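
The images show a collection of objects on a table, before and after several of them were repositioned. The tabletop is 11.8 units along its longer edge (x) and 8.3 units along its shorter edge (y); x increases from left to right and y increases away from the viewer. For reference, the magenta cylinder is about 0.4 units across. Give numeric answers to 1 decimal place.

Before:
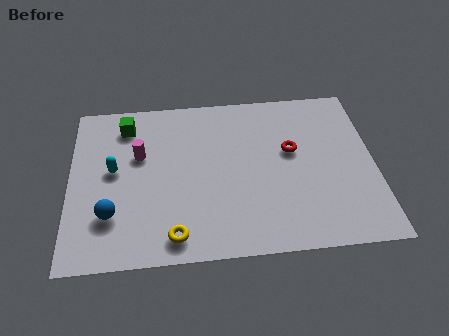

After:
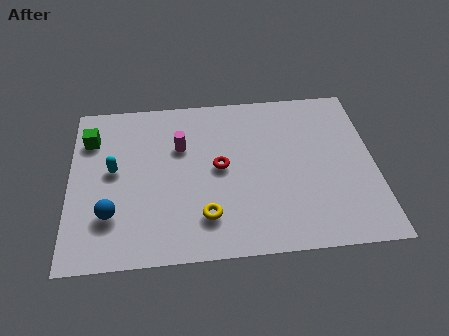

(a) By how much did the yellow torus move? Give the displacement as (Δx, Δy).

(1.2, 0.8)

The yellow torus was at about (4.0, 1.1) and moved to about (5.2, 1.9).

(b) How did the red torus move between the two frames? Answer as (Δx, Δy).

(-2.8, -0.6)

From the two frames, the red torus sits at roughly (8.6, 4.9) before and (5.8, 4.3) after.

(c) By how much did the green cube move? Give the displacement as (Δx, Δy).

(-1.4, -0.6)

The green cube was at about (2.2, 6.8) and moved to about (0.8, 6.2).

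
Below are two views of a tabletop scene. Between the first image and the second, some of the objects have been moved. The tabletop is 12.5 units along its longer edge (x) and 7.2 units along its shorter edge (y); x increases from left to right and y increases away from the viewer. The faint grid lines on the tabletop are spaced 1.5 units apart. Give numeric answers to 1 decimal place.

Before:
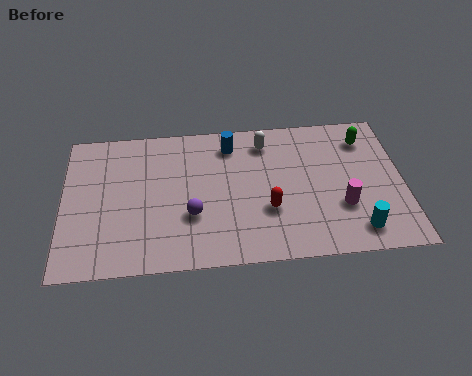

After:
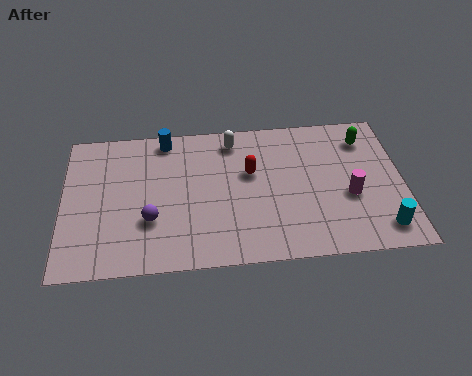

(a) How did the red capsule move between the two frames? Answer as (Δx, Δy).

(-0.6, 1.9)

From the two frames, the red capsule sits at roughly (7.5, 2.5) before and (6.9, 4.4) after.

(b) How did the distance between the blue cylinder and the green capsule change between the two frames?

+2.4

They were about 5.0 units apart before and 7.4 after — 2.4 units further apart.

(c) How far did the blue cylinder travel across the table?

2.5

The blue cylinder moved from about (6.2, 5.9) to (3.8, 6.4), a distance of √(2.4² + 0.5²) ≈ 2.5.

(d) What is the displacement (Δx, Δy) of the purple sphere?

(-1.5, -0.1)

From the two frames, the purple sphere sits at roughly (4.7, 2.5) before and (3.2, 2.4) after.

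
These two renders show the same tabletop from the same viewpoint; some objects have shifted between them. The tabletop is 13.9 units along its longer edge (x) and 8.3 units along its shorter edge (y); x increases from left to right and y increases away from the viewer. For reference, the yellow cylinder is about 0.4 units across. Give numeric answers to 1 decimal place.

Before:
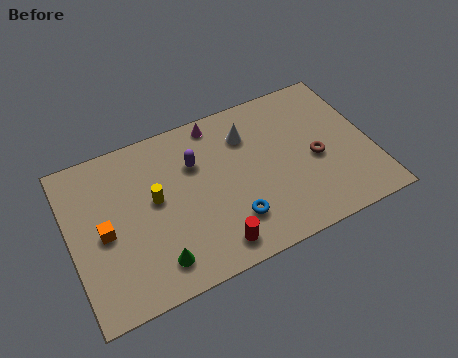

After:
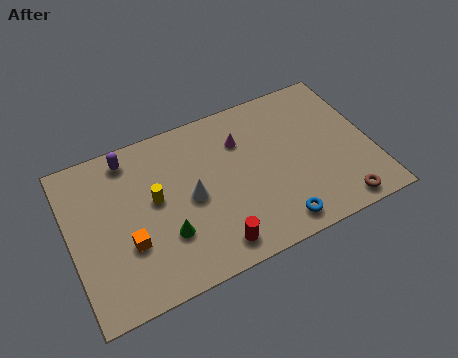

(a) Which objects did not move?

the red cylinder and the yellow cylinder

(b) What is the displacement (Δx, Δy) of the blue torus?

(1.9, -1.0)

The blue torus was at about (7.2, 2.1) and moved to about (9.1, 1.1).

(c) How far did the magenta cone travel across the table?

1.7

The magenta cone moved from about (7.1, 7.4) to (8.1, 6.0), a distance of √(1.0² + 1.4²) ≈ 1.7.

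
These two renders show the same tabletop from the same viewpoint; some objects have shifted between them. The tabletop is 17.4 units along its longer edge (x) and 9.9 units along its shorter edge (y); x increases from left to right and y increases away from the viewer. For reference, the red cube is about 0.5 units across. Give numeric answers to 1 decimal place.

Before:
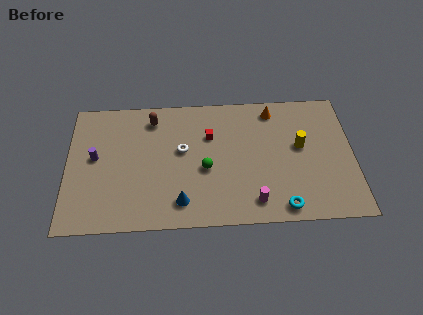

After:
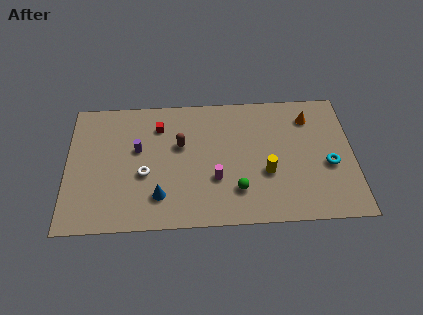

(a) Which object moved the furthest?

the cyan torus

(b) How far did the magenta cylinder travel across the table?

2.9

From (11.3, 1.6) to (9.0, 3.4), the magenta cylinder covered √(2.3² + 1.8²) ≈ 2.9 units.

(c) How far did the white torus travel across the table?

2.9

The white torus was near (7.0, 5.7) before and (4.7, 4.0) after, so it travelled √(2.3² + 1.7²) ≈ 2.9 units.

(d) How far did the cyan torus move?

4.2

From (13.0, 1.1) to (15.9, 4.1), the cyan torus covered √(2.9² + 3.0²) ≈ 4.2 units.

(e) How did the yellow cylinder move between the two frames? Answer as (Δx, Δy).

(-2.1, -1.9)

The yellow cylinder was at about (14.2, 5.6) and moved to about (12.1, 3.7).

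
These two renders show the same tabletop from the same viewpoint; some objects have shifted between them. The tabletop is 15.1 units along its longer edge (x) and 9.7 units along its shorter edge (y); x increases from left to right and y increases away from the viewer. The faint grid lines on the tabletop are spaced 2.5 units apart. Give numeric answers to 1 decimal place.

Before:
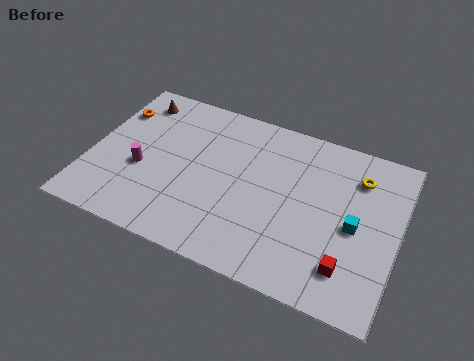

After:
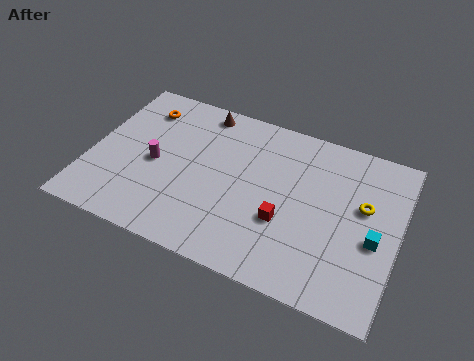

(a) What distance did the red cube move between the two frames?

3.5

The red cube was near (12.9, 2.1) before and (9.7, 3.5) after, so it travelled √(3.2² + 1.4²) ≈ 3.5 units.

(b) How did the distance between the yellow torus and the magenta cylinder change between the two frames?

-0.7

The distance was about 10.9 in the first image and 10.2 in the second, so they moved 0.7 units closer together.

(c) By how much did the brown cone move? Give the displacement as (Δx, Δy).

(3.3, 0.5)

The brown cone was at about (1.7, 8.1) and moved to about (5.0, 8.6).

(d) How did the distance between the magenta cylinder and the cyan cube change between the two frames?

+0.4

The distance was about 10.4 in the first image and 10.8 in the second, so they moved 0.4 units further apart.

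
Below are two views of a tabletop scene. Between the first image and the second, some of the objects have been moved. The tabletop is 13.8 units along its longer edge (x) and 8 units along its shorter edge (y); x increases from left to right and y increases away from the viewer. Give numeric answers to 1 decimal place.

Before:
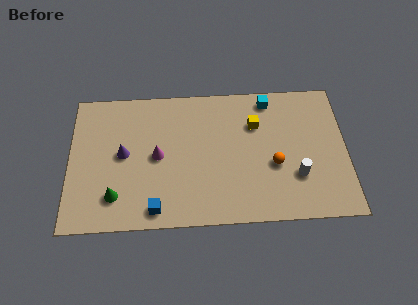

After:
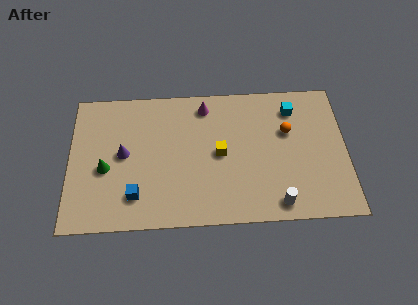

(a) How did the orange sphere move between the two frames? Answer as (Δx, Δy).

(0.7, 1.9)

The orange sphere started near (10.2, 3.2) and ended near (10.9, 5.1).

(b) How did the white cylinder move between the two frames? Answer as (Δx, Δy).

(-1.0, -1.5)

The white cylinder started near (11.3, 2.5) and ended near (10.3, 1.0).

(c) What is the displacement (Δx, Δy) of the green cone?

(-0.5, 1.6)

From the two frames, the green cone sits at roughly (2.3, 1.8) before and (1.8, 3.4) after.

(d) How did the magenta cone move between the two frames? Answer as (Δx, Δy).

(2.4, 2.8)

The magenta cone started near (4.4, 4.0) and ended near (6.8, 6.8).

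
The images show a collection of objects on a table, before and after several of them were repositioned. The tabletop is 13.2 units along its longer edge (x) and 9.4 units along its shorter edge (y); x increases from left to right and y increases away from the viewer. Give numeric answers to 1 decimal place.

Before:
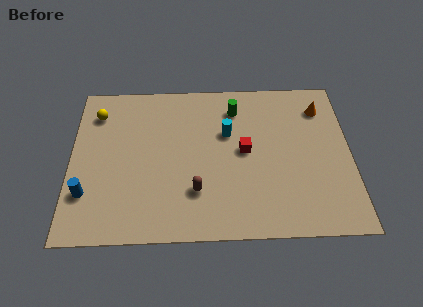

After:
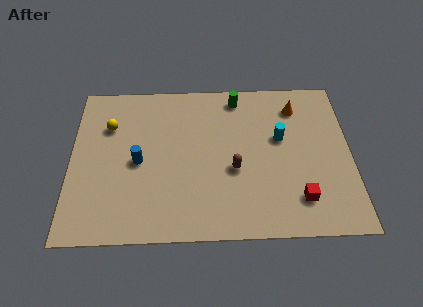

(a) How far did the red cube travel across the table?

3.8

The red cube was near (8.2, 4.9) before and (10.7, 2.0) after, so it travelled √(2.5² + 2.9²) ≈ 3.8 units.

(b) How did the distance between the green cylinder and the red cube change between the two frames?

+4.2

The distance was about 2.6 in the first image and 6.8 in the second, so they moved 4.2 units further apart.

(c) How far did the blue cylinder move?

3.0

The blue cylinder was near (0.8, 2.6) before and (3.2, 4.4) after, so it travelled √(2.4² + 1.8²) ≈ 3.0 units.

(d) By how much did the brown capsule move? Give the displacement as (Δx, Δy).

(1.8, 1.2)

From the two frames, the brown capsule sits at roughly (5.9, 2.6) before and (7.7, 3.8) after.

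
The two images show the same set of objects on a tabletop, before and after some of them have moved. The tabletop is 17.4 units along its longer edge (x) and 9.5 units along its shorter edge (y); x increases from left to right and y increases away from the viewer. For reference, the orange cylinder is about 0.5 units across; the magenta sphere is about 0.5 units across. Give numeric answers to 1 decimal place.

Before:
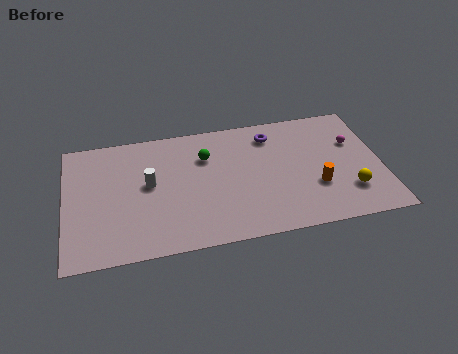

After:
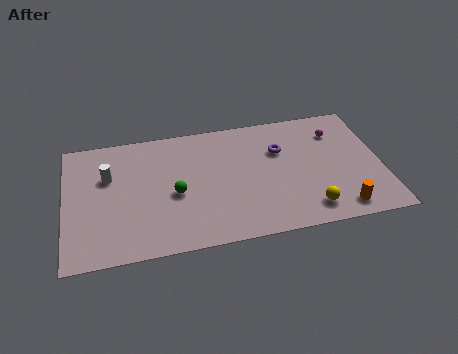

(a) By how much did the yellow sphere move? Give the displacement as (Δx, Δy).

(-2.3, -0.9)

From the two frames, the yellow sphere sits at roughly (15.5, 2.5) before and (13.2, 1.6) after.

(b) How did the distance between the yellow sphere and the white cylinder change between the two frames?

+0.5

The distance was about 11.2 in the first image and 11.7 in the second, so they moved 0.5 units further apart.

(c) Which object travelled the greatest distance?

the green sphere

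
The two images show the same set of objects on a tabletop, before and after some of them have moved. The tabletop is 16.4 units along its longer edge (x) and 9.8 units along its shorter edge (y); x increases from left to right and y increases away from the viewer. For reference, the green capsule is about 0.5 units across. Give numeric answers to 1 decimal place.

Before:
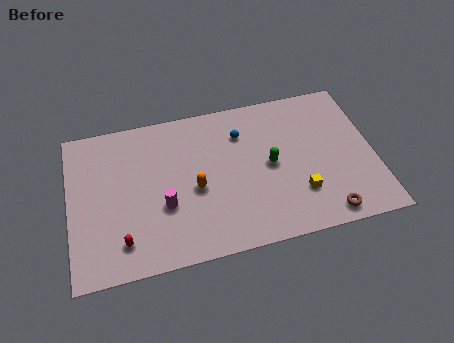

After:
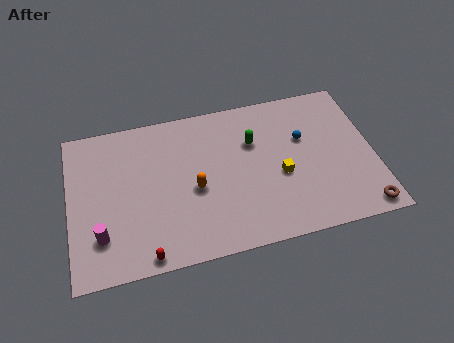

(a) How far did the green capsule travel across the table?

1.9

The green capsule moved from about (10.8, 4.9) to (10.0, 6.6), a distance of √(0.8² + 1.7²) ≈ 1.9.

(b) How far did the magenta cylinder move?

3.6

From (5.0, 3.6) to (1.6, 2.5), the magenta cylinder covered √(3.4² + 1.1²) ≈ 3.6 units.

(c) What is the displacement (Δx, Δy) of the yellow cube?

(-0.9, 1.4)

The yellow cube started near (12.2, 2.7) and ended near (11.3, 4.1).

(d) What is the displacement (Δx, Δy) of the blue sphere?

(3.3, -1.1)

The blue sphere was at about (9.4, 7.3) and moved to about (12.7, 6.2).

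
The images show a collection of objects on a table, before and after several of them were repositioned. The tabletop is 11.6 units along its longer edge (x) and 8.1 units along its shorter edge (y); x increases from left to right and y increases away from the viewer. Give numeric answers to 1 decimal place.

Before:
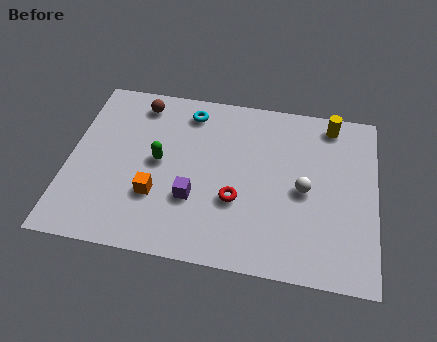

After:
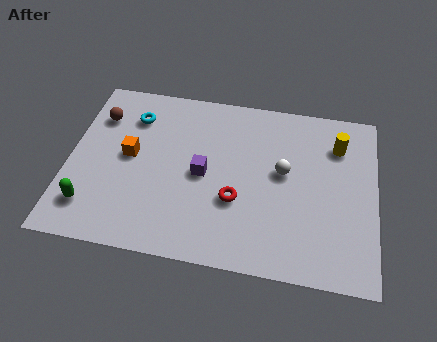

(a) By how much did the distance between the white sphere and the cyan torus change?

+0.6

The distance was about 5.4 in the first image and 6.0 in the second, so they moved 0.6 units further apart.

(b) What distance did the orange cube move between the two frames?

2.0

The orange cube moved from about (3.4, 2.6) to (2.3, 4.3), a distance of √(1.1² + 1.7²) ≈ 2.0.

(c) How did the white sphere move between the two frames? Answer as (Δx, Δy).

(-0.8, 0.7)

The white sphere started near (8.9, 3.8) and ended near (8.1, 4.5).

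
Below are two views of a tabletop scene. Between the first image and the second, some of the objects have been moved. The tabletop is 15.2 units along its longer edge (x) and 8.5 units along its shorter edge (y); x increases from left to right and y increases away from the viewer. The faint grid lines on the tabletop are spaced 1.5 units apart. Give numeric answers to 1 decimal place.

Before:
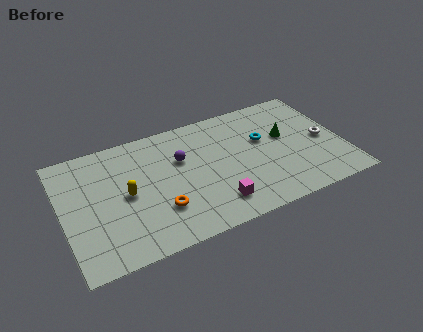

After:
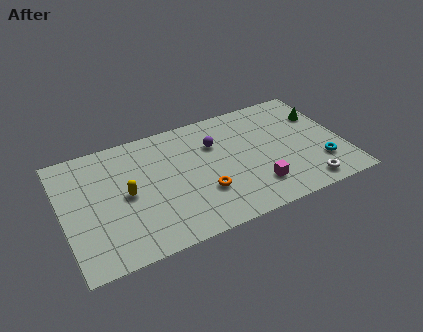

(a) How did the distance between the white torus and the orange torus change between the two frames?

-3.7

Before: roughly 9.3 units apart; after: 5.6. That's 3.7 units closer together.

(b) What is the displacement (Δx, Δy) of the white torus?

(-1.4, -2.9)

From the two frames, the white torus sits at roughly (14.2, 4.0) before and (12.8, 1.1) after.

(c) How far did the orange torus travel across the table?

2.4

The orange torus was near (5.0, 2.5) before and (7.4, 2.7) after, so it travelled √(2.4² + 0.2²) ≈ 2.4 units.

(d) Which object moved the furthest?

the cyan torus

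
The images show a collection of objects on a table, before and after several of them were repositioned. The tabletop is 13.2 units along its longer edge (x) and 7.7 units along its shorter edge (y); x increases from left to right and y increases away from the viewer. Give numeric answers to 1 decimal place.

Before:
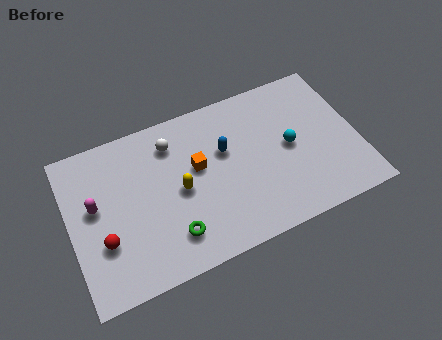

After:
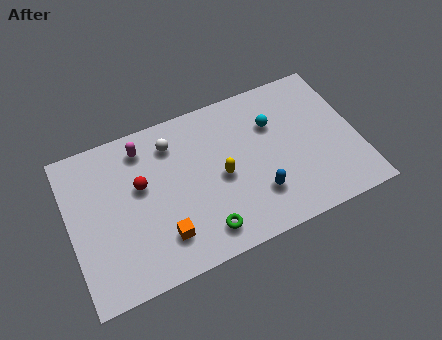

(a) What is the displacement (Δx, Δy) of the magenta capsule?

(2.4, 2.0)

The magenta capsule was at about (1.2, 4.4) and moved to about (3.6, 6.4).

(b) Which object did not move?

the white sphere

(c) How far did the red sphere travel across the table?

2.8

From (1.4, 2.6) to (3.3, 4.6), the red sphere covered √(1.9² + 2.0²) ≈ 2.8 units.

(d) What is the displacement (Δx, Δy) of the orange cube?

(-1.9, -2.7)

From the two frames, the orange cube sits at roughly (5.9, 4.5) before and (4.0, 1.8) after.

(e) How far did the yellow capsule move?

1.9

From (5.0, 3.7) to (6.9, 3.6), the yellow capsule covered √(1.9² + 0.1²) ≈ 1.9 units.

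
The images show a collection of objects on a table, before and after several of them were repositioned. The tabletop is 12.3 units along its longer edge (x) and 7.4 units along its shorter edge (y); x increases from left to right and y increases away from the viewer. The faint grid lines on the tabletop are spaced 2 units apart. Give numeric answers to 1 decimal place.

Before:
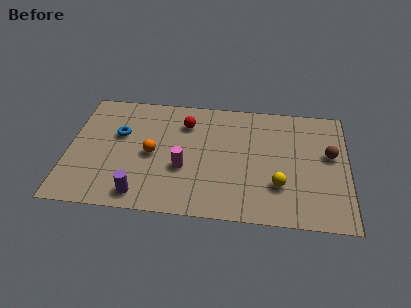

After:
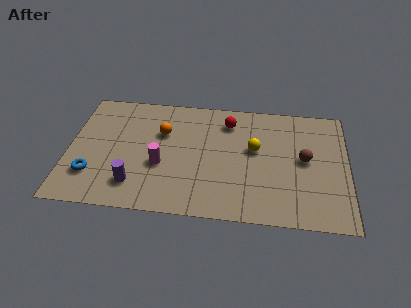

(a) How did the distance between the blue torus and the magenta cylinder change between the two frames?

-0.3

Before: roughly 3.4 units apart; after: 3.1. That's 0.3 units closer together.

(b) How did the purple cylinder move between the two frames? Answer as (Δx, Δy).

(-0.3, 0.6)

The purple cylinder was at about (3.3, 1.0) and moved to about (3.0, 1.6).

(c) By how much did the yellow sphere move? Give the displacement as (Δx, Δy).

(-1.1, 2.1)

The yellow sphere was at about (9.3, 2.2) and moved to about (8.2, 4.3).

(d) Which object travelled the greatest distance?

the blue torus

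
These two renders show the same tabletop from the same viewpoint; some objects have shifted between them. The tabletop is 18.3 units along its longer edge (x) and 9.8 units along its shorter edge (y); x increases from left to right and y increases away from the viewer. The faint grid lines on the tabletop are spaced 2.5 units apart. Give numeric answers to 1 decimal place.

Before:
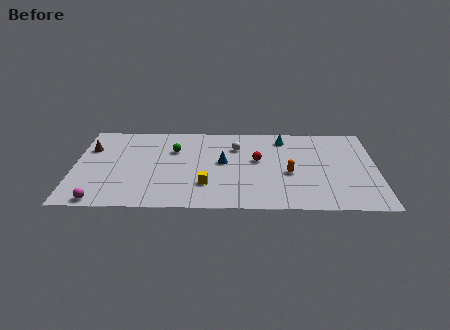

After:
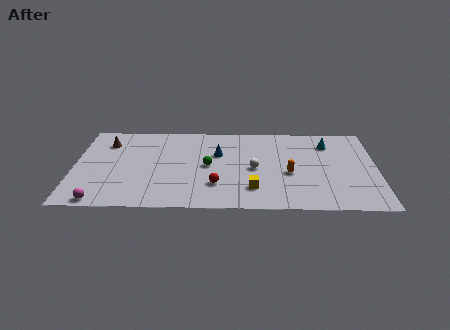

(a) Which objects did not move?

the magenta sphere and the orange capsule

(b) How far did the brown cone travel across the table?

1.2

From (0.9, 6.8) to (1.9, 7.5), the brown cone covered √(1.0² + 0.7²) ≈ 1.2 units.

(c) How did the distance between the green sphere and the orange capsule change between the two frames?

-2.5

They were about 7.5 units apart before and 5.0 after — 2.5 units closer together.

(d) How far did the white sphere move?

2.7

From (9.8, 7.1) to (10.9, 4.6), the white sphere covered √(1.1² + 2.5²) ≈ 2.7 units.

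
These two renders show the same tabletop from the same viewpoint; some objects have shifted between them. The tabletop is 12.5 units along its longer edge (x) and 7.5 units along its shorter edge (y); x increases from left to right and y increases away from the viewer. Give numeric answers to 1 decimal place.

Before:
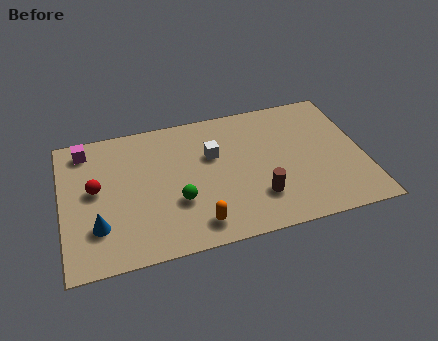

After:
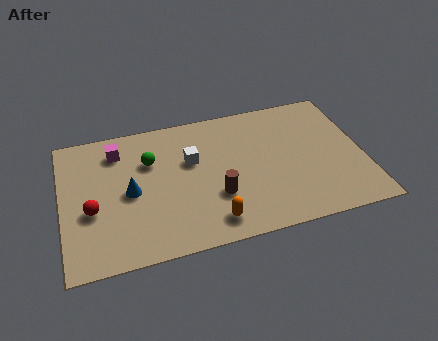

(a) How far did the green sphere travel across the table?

2.7

The green sphere moved from about (4.7, 2.6) to (3.7, 5.1), a distance of √(1.0² + 2.5²) ≈ 2.7.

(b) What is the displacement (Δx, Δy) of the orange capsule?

(0.6, 0.0)

From the two frames, the orange capsule sits at roughly (5.4, 1.2) before and (6.0, 1.2) after.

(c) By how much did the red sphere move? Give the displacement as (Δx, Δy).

(-0.2, -1.1)

From the two frames, the red sphere sits at roughly (1.4, 4.1) before and (1.2, 3.0) after.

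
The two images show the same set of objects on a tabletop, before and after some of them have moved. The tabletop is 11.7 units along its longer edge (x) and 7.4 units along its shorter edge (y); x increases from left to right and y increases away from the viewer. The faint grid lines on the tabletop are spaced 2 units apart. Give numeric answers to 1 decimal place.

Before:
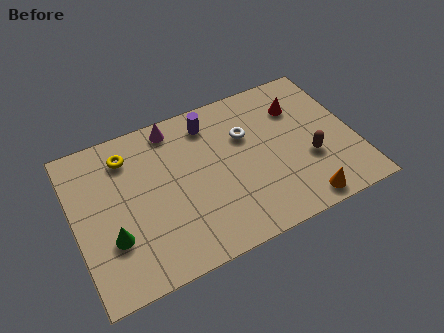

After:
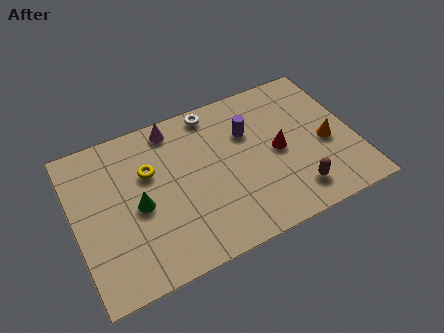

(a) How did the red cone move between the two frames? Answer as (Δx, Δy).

(-1.1, -1.8)

From the two frames, the red cone sits at roughly (9.6, 5.4) before and (8.5, 3.6) after.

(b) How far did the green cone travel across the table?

1.6

The green cone moved from about (1.4, 2.4) to (2.6, 3.4), a distance of √(1.2² + 1.0²) ≈ 1.6.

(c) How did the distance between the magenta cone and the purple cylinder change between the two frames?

+1.8

Before: roughly 1.6 units apart; after: 3.4. That's 1.8 units further apart.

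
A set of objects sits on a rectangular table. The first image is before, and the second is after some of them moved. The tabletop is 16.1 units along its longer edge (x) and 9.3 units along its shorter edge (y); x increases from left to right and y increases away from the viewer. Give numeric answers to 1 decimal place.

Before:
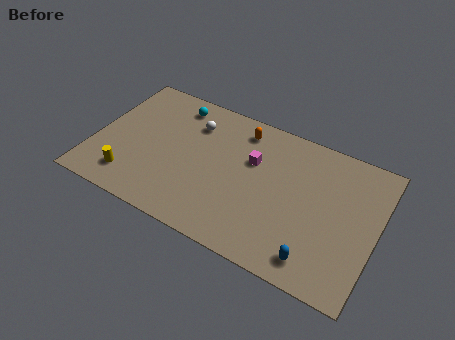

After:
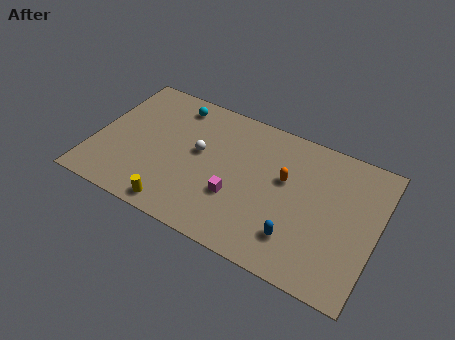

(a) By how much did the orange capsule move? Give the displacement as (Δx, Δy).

(2.8, -2.2)

From the two frames, the orange capsule sits at roughly (8.0, 7.8) before and (10.8, 5.6) after.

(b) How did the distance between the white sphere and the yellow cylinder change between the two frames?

-1.7

Before: roughly 6.0 units apart; after: 4.3. That's 1.7 units closer together.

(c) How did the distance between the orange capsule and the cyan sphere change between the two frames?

+3.2

They were about 3.9 units apart before and 7.1 after — 3.2 units further apart.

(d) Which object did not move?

the cyan sphere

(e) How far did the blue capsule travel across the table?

1.4

From (13.1, 1.4) to (11.9, 2.2), the blue capsule covered √(1.2² + 0.8²) ≈ 1.4 units.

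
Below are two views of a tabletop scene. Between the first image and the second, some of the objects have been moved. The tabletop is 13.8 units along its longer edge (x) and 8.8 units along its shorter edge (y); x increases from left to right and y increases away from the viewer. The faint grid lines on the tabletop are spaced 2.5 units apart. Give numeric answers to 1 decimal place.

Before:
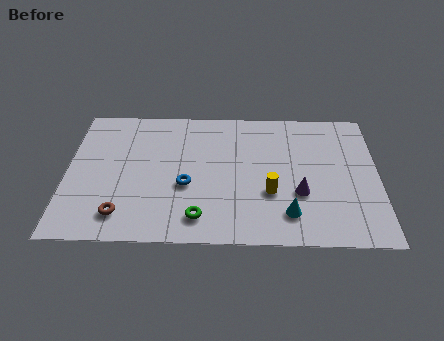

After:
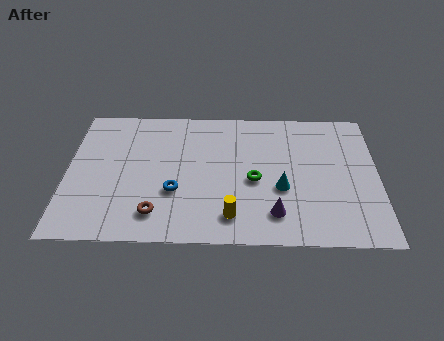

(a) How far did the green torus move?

3.4

From (5.9, 1.5) to (8.3, 3.9), the green torus covered √(2.4² + 2.4²) ≈ 3.4 units.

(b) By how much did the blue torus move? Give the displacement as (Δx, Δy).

(-0.5, -0.4)

The blue torus was at about (5.3, 3.5) and moved to about (4.8, 3.1).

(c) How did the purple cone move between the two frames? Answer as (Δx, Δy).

(-1.1, -1.3)

From the two frames, the purple cone sits at roughly (10.3, 3.1) before and (9.2, 1.8) after.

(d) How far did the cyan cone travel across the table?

1.6

The cyan cone was near (9.8, 1.8) before and (9.5, 3.4) after, so it travelled √(0.3² + 1.6²) ≈ 1.6 units.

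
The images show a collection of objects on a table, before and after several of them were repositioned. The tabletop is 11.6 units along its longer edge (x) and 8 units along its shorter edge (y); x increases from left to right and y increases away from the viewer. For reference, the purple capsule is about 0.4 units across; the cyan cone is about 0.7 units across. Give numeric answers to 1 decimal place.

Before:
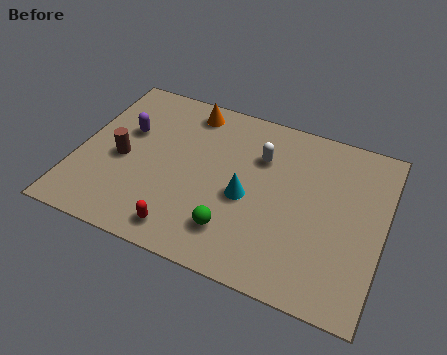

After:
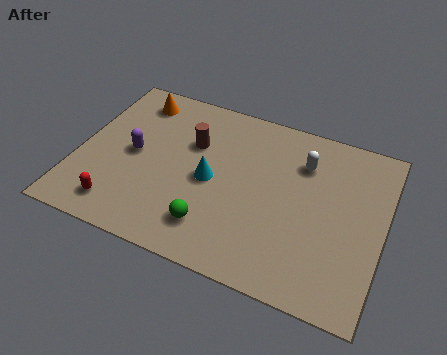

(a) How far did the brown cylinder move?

3.0

The brown cylinder was near (1.7, 3.6) before and (4.2, 5.3) after, so it travelled √(2.5² + 1.7²) ≈ 3.0 units.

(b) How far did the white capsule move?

1.6

The white capsule was near (6.8, 5.6) before and (8.4, 5.9) after, so it travelled √(1.6² + 0.3²) ≈ 1.6 units.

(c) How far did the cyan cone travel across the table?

1.4

The cyan cone moved from about (6.5, 3.5) to (5.1, 3.8), a distance of √(1.4² + 0.3²) ≈ 1.4.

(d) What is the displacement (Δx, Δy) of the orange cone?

(-2.1, -0.2)

From the two frames, the orange cone sits at roughly (3.9, 6.9) before and (1.8, 6.7) after.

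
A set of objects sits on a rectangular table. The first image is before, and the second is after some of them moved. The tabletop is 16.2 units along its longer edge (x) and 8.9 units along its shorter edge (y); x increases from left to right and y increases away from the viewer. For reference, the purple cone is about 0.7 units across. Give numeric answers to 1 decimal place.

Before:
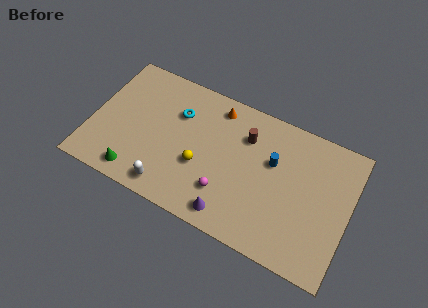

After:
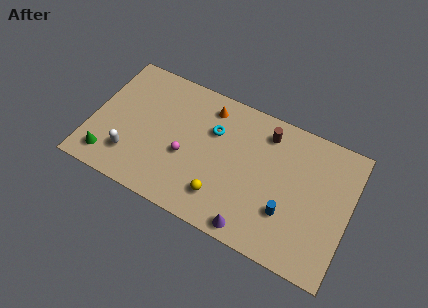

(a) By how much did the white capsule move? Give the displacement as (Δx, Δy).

(-2.6, 1.0)

The white capsule started near (5.3, 1.2) and ended near (2.7, 2.2).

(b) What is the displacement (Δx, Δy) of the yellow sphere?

(1.5, -1.4)

From the two frames, the yellow sphere sits at roughly (7.0, 3.4) before and (8.5, 2.0) after.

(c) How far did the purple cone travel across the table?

1.4

The purple cone was near (9.2, 1.2) before and (10.6, 0.9) after, so it travelled √(1.4² + 0.3²) ≈ 1.4 units.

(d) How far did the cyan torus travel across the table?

2.3

From (5.2, 6.2) to (7.5, 6.0), the cyan torus covered √(2.3² + 0.2²) ≈ 2.3 units.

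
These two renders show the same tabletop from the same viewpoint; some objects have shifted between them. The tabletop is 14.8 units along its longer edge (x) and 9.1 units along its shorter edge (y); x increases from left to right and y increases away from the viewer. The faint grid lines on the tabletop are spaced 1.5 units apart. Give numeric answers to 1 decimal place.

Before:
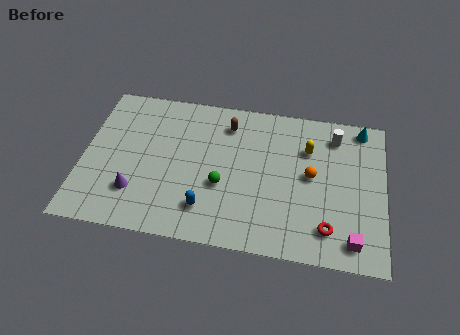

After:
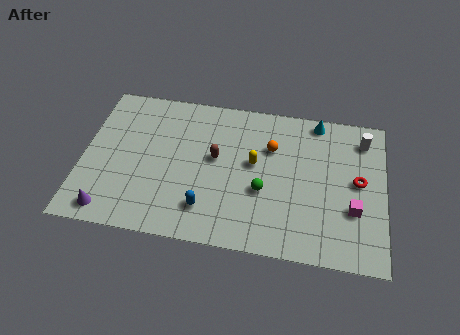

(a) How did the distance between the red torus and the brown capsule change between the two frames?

-0.5

Before: roughly 7.5 units apart; after: 7.0. That's 0.5 units closer together.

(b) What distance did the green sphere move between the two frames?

2.0

The green sphere moved from about (6.9, 3.5) to (8.9, 3.5), a distance of √(2.0² + 0.0²) ≈ 2.0.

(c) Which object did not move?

the blue capsule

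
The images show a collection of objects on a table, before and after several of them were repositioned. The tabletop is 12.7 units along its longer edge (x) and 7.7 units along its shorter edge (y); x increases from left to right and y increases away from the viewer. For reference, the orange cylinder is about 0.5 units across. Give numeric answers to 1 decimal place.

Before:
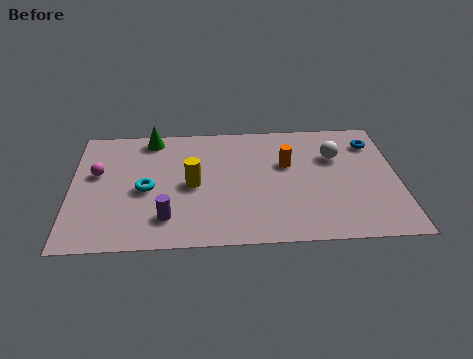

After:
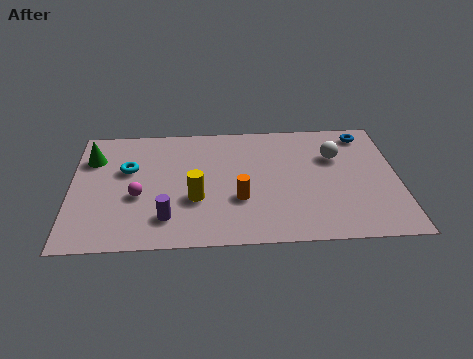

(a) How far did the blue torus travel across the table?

0.7

The blue torus moved from about (11.8, 6.0) to (11.5, 6.6), a distance of √(0.3² + 0.6²) ≈ 0.7.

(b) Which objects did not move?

the purple cylinder and the white sphere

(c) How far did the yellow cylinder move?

0.9

The yellow cylinder moved from about (4.7, 3.7) to (4.8, 2.8), a distance of √(0.1² + 0.9²) ≈ 0.9.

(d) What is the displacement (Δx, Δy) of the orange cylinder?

(-1.9, -2.1)

From the two frames, the orange cylinder sits at roughly (8.4, 4.8) before and (6.5, 2.7) after.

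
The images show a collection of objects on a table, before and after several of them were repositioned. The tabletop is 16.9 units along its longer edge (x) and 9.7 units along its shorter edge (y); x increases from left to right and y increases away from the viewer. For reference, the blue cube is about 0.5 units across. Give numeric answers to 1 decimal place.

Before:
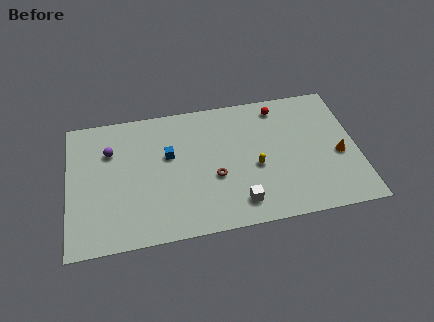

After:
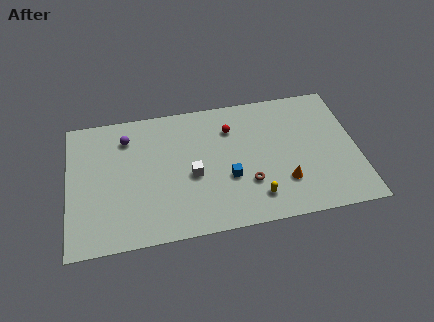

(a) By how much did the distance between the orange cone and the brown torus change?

-5.2

Before: roughly 7.3 units apart; after: 2.1. That's 5.2 units closer together.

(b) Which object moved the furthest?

the blue cube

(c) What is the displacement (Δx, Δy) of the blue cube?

(3.4, -2.3)

From the two frames, the blue cube sits at roughly (5.9, 5.9) before and (9.3, 3.6) after.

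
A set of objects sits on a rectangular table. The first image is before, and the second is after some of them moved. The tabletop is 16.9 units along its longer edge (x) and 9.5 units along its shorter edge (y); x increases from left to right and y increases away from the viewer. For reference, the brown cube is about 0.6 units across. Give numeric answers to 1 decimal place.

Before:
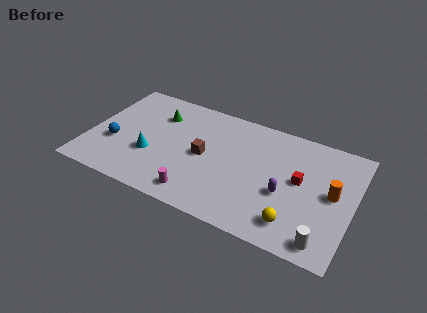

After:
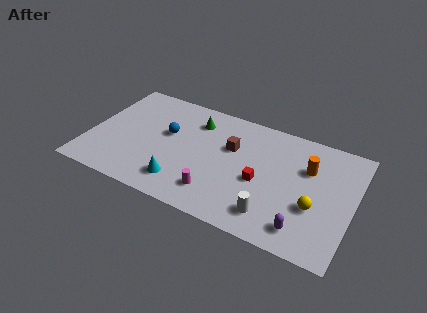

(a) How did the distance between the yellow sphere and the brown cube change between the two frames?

-0.6

The distance was about 6.8 in the first image and 6.2 in the second, so they moved 0.6 units closer together.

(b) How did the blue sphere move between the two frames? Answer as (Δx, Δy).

(3.2, 2.1)

The blue sphere was at about (1.7, 3.5) and moved to about (4.9, 5.6).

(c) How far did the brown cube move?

2.1

The brown cube moved from about (7.4, 4.7) to (9.0, 6.1), a distance of √(1.6² + 1.4²) ≈ 2.1.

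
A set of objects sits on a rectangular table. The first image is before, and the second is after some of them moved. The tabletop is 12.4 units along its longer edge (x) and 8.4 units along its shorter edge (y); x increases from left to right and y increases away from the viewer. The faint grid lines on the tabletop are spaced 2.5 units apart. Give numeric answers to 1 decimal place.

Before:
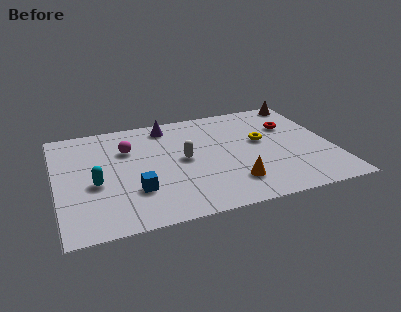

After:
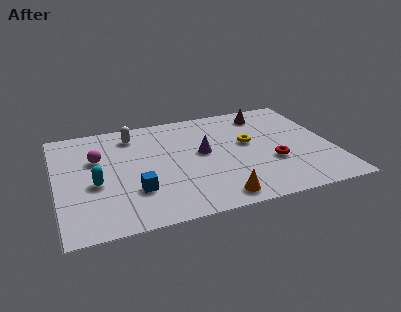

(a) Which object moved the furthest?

the white capsule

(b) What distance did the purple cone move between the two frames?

3.0

The purple cone was near (5.2, 7.2) before and (6.6, 4.6) after, so it travelled √(1.4² + 2.6²) ≈ 3.0 units.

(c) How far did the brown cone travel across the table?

2.0

The brown cone was near (11.6, 7.6) before and (9.7, 7.0) after, so it travelled √(1.9² + 0.6²) ≈ 2.0 units.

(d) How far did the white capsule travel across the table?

3.3

The white capsule moved from about (5.7, 4.3) to (3.6, 6.9), a distance of √(2.1² + 2.6²) ≈ 3.3.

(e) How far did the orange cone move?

1.2

The orange cone moved from about (7.7, 1.9) to (6.9, 1.0), a distance of √(0.8² + 0.9²) ≈ 1.2.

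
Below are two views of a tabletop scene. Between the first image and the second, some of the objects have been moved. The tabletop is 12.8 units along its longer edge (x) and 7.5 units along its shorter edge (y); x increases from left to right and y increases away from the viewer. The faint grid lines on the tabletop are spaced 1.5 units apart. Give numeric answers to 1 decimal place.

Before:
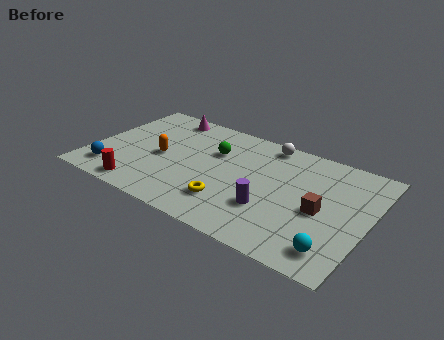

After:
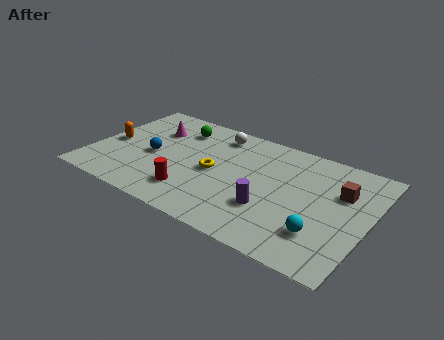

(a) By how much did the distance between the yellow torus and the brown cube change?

+1.6

The distance was about 4.3 in the first image and 5.9 in the second, so they moved 1.6 units further apart.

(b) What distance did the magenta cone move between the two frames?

1.3

The magenta cone was near (2.8, 6.6) before and (2.5, 5.3) after, so it travelled √(0.3² + 1.3²) ≈ 1.3 units.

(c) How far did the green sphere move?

2.1

The green sphere moved from about (5.5, 5.0) to (3.6, 5.9), a distance of √(1.9² + 0.9²) ≈ 2.1.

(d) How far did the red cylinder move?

2.4

The red cylinder was near (2.7, 0.9) before and (5.0, 1.7) after, so it travelled √(2.3² + 0.8²) ≈ 2.4 units.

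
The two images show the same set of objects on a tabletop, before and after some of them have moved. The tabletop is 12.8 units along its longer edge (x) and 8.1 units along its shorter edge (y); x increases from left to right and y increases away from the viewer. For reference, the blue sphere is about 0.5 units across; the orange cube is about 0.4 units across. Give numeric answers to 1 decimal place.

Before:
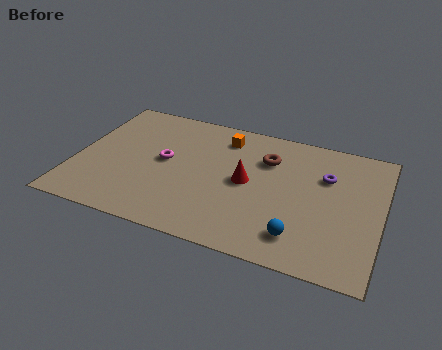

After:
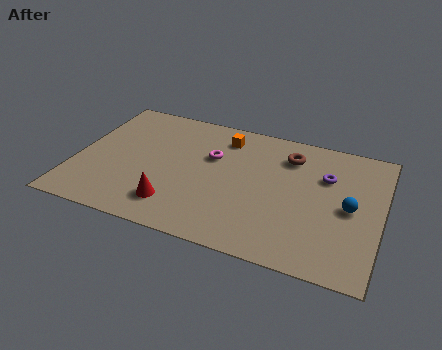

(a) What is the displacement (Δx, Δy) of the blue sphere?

(1.9, 2.3)

From the two frames, the blue sphere sits at roughly (9.6, 1.6) before and (11.5, 3.9) after.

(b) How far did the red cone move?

3.7

The red cone moved from about (7.2, 4.1) to (4.4, 1.7), a distance of √(2.8² + 2.4²) ≈ 3.7.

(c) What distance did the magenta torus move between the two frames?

2.1

The magenta torus moved from about (3.7, 4.3) to (5.6, 5.2), a distance of √(1.9² + 0.9²) ≈ 2.1.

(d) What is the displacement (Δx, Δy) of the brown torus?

(0.9, 0.5)

From the two frames, the brown torus sits at roughly (7.9, 5.8) before and (8.8, 6.3) after.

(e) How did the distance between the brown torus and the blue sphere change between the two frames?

-0.9

The distance was about 4.5 in the first image and 3.6 in the second, so they moved 0.9 units closer together.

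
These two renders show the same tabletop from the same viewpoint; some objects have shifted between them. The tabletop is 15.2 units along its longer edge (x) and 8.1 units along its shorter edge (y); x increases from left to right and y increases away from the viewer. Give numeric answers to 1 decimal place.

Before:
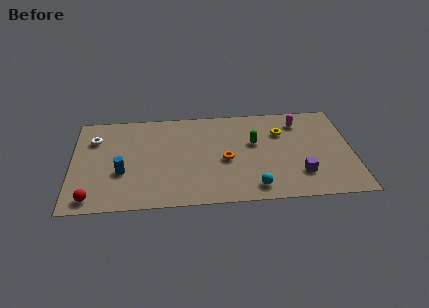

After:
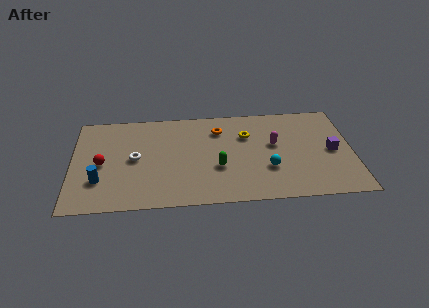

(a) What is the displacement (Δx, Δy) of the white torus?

(2.2, -1.8)

From the two frames, the white torus sits at roughly (1.2, 5.9) before and (3.4, 4.1) after.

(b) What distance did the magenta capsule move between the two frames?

2.3

The magenta capsule moved from about (12.4, 6.5) to (11.0, 4.7), a distance of √(1.4² + 1.8²) ≈ 2.3.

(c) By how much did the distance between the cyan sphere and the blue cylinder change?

+1.8

They were about 7.3 units apart before and 9.1 after — 1.8 units further apart.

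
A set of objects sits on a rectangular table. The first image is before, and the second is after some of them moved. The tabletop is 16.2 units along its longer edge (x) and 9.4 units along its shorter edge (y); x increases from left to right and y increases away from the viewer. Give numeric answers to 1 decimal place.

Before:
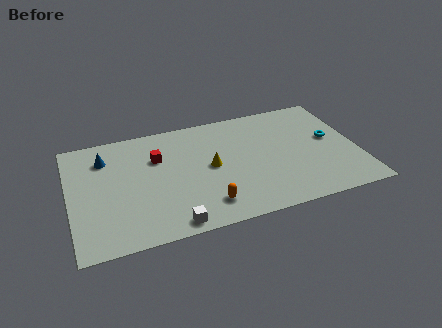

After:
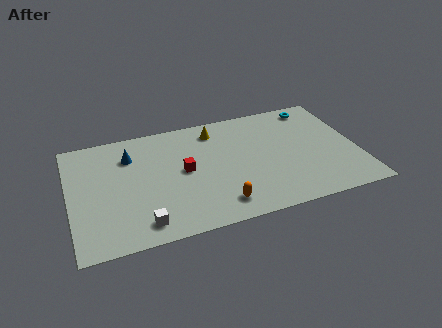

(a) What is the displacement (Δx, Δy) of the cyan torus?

(-0.6, 3.0)

The cyan torus started near (14.8, 5.2) and ended near (14.2, 8.2).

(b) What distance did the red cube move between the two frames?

2.1

From (5.0, 6.4) to (6.4, 4.9), the red cube covered √(1.4² + 1.5²) ≈ 2.1 units.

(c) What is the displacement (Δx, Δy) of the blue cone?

(1.4, -0.2)

The blue cone was at about (2.1, 7.2) and moved to about (3.5, 7.0).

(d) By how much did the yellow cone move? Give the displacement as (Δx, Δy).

(0.5, 3.0)

From the two frames, the yellow cone sits at roughly (7.9, 4.8) before and (8.4, 7.8) after.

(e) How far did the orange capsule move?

0.7

The orange capsule moved from about (7.4, 1.8) to (8.1, 1.6), a distance of √(0.7² + 0.2²) ≈ 0.7.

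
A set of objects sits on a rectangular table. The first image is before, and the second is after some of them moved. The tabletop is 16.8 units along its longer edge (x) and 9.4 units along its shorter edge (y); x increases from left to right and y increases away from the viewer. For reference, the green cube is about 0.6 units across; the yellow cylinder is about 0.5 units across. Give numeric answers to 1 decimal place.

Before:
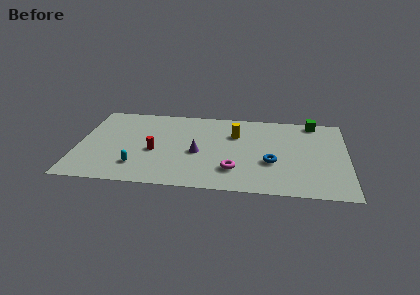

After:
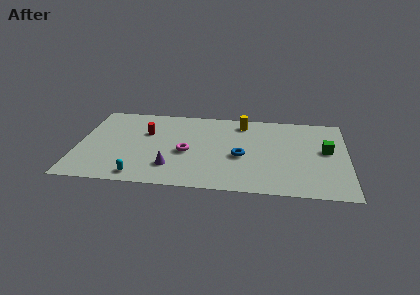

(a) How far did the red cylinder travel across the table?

2.2

The red cylinder was near (4.8, 4.0) before and (4.2, 6.1) after, so it travelled √(0.6² + 2.1²) ≈ 2.2 units.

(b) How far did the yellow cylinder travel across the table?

1.5

The yellow cylinder moved from about (9.8, 6.5) to (10.2, 7.9), a distance of √(0.4² + 1.4²) ≈ 1.5.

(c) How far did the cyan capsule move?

1.1

From (3.8, 2.2) to (4.0, 1.1), the cyan capsule covered √(0.2² + 1.1²) ≈ 1.1 units.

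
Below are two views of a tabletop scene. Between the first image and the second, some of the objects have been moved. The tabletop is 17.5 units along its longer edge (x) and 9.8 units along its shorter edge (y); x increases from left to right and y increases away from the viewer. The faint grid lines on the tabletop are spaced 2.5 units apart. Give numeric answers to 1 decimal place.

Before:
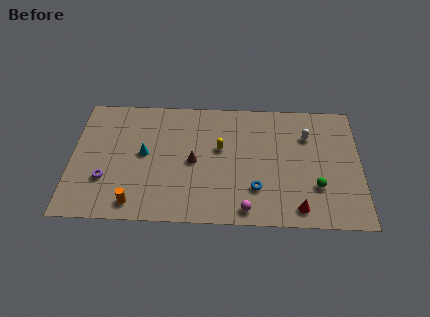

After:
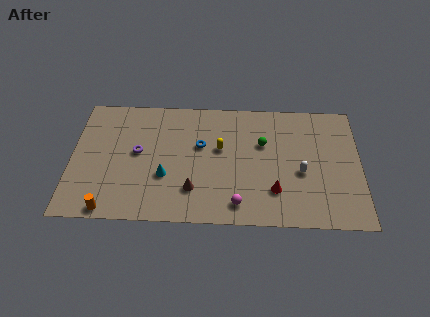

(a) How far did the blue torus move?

4.7

The blue torus moved from about (11.2, 2.7) to (7.8, 6.0), a distance of √(3.4² + 3.3²) ≈ 4.7.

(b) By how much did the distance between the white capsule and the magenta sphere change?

-2.4

Before: roughly 7.0 units apart; after: 4.6. That's 2.4 units closer together.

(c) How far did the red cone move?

1.9

The red cone was near (13.7, 1.3) before and (12.3, 2.6) after, so it travelled √(1.4² + 1.3²) ≈ 1.9 units.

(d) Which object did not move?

the yellow capsule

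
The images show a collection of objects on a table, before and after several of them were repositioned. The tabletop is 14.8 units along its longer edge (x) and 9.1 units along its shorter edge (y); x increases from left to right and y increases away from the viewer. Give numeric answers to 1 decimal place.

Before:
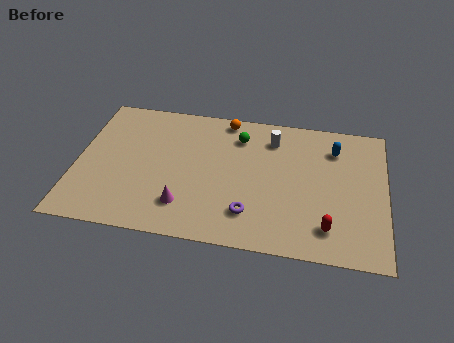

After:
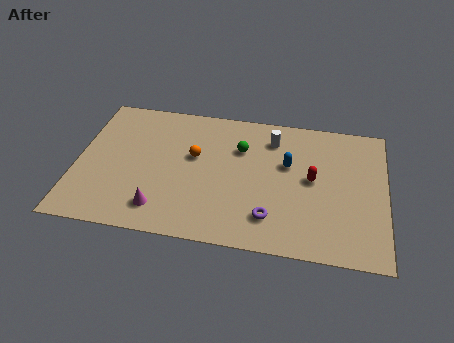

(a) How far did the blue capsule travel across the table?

2.6

From (12.3, 7.0) to (10.1, 5.6), the blue capsule covered √(2.2² + 1.4²) ≈ 2.6 units.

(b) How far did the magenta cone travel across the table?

1.2

From (5.3, 2.1) to (4.2, 1.7), the magenta cone covered √(1.1² + 0.4²) ≈ 1.2 units.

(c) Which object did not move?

the white cylinder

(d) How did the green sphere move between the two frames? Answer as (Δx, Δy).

(0.1, -0.8)

The green sphere was at about (7.7, 7.1) and moved to about (7.8, 6.3).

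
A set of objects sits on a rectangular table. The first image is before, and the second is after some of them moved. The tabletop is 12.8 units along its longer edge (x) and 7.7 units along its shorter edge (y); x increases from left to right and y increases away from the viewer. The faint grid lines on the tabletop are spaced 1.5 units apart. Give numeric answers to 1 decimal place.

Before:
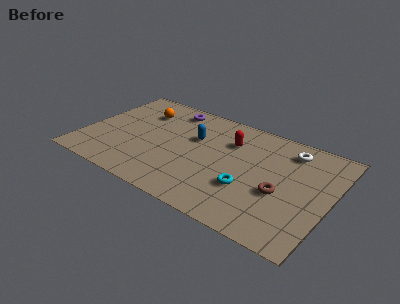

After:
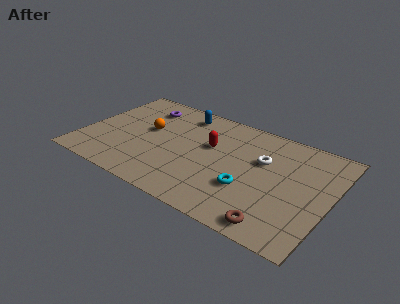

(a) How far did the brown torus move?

2.2

The brown torus was near (10.4, 3.1) before and (10.5, 0.9) after, so it travelled √(0.1² + 2.2²) ≈ 2.2 units.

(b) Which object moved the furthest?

the brown torus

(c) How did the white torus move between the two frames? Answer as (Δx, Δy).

(-1.2, -1.4)

The white torus started near (10.4, 6.3) and ended near (9.2, 4.9).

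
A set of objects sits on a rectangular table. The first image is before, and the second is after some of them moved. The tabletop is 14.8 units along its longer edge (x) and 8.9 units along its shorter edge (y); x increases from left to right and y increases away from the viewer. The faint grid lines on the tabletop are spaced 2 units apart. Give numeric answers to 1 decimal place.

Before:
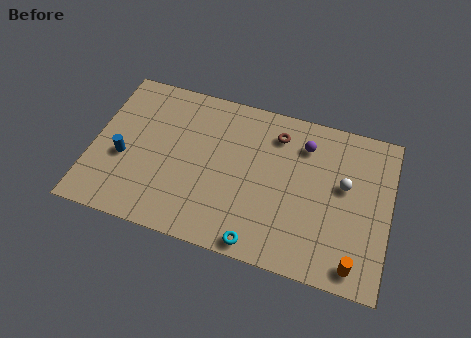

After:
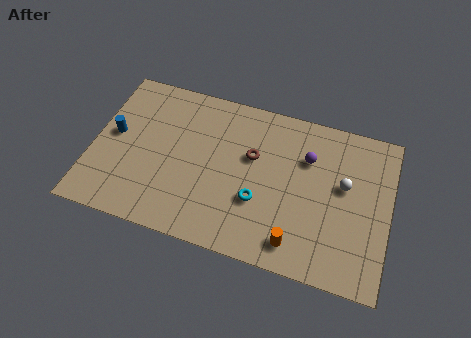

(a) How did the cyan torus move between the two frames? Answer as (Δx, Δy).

(-0.2, 2.3)

The cyan torus was at about (8.6, 0.8) and moved to about (8.4, 3.1).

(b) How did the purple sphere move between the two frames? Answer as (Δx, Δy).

(0.2, -0.7)

The purple sphere was at about (10.4, 6.9) and moved to about (10.6, 6.2).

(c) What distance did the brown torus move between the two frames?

1.9

From (9.0, 7.1) to (7.9, 5.5), the brown torus covered √(1.1² + 1.6²) ≈ 1.9 units.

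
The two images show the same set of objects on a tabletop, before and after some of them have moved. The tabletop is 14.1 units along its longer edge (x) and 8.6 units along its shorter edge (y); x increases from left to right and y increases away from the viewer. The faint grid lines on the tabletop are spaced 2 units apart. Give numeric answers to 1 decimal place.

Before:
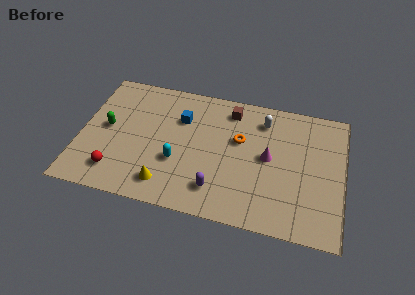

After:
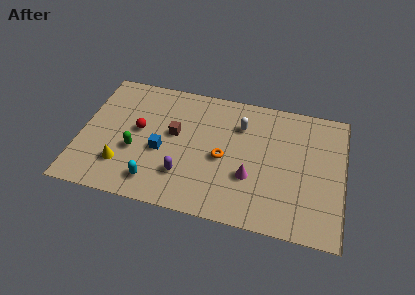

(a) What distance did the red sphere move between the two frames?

3.2

The red sphere moved from about (2.1, 1.7) to (3.1, 4.7), a distance of √(1.0² + 3.0²) ≈ 3.2.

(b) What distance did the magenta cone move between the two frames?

1.7

From (10.1, 4.5) to (9.2, 3.0), the magenta cone covered √(0.9² + 1.5²) ≈ 1.7 units.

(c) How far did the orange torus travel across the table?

1.6

The orange torus moved from about (8.5, 5.3) to (7.7, 3.9), a distance of √(0.8² + 1.4²) ≈ 1.6.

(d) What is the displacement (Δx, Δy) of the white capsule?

(-1.2, -0.6)

The white capsule started near (9.7, 6.9) and ended near (8.5, 6.3).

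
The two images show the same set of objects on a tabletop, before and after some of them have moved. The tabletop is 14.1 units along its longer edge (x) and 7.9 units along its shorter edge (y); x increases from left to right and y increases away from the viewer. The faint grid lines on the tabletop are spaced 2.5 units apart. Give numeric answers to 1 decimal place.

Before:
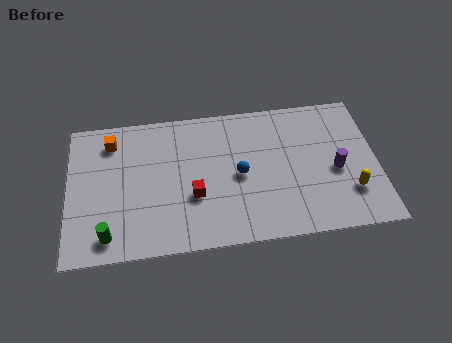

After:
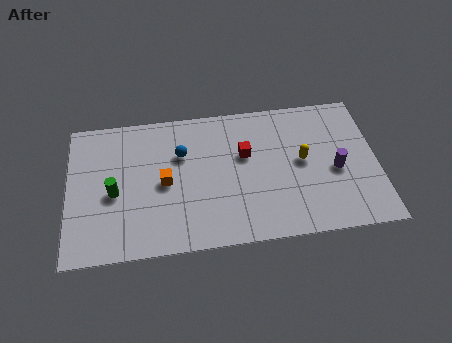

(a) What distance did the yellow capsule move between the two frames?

2.9

The yellow capsule was near (12.8, 2.2) before and (10.7, 4.2) after, so it travelled √(2.1² + 2.0²) ≈ 2.9 units.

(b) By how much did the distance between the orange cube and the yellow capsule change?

-5.3

They were about 11.6 units apart before and 6.3 after — 5.3 units closer together.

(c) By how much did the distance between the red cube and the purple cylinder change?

-2.2

They were about 6.5 units apart before and 4.3 after — 2.2 units closer together.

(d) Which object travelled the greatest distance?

the orange cube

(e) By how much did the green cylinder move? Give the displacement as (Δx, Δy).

(0.3, 2.3)

The green cylinder started near (1.8, 1.2) and ended near (2.1, 3.5).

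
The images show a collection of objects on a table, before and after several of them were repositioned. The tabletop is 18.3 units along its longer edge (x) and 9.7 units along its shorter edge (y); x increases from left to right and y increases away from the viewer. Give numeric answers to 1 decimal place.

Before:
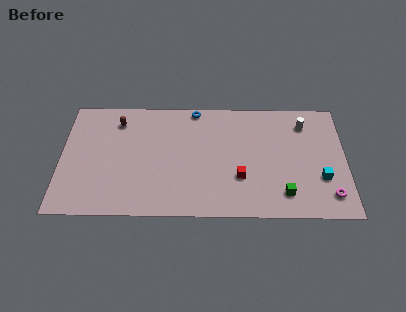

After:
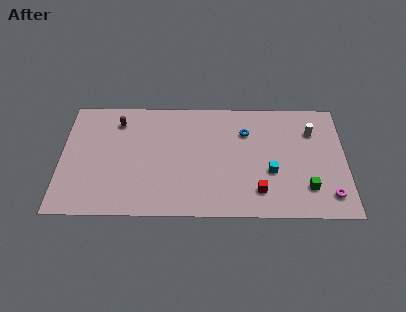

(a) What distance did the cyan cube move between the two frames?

3.2

The cyan cube moved from about (16.7, 3.2) to (13.5, 3.7), a distance of √(3.2² + 0.5²) ≈ 3.2.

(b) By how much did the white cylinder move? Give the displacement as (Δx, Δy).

(0.5, -0.6)

From the two frames, the white cylinder sits at roughly (15.7, 7.7) before and (16.2, 7.1) after.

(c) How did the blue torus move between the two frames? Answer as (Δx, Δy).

(3.3, -1.9)

The blue torus was at about (8.6, 8.9) and moved to about (11.9, 7.0).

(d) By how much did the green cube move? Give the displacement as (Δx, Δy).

(1.5, 0.5)

The green cube started near (14.3, 1.9) and ended near (15.8, 2.4).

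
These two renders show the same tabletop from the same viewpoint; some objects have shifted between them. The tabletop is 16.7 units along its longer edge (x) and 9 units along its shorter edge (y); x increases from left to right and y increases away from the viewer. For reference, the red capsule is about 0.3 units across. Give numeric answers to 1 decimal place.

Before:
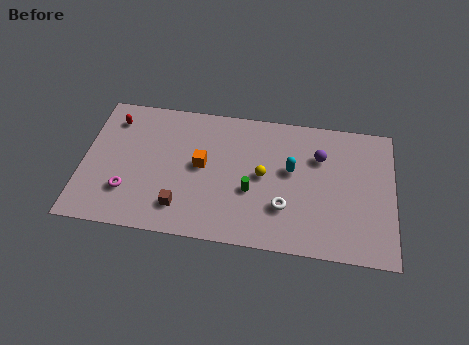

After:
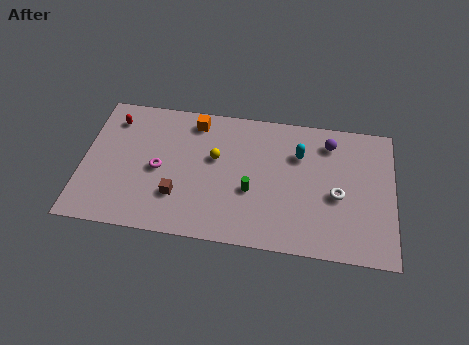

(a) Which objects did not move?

the red capsule and the green cylinder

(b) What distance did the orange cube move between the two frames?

2.9

From (6.4, 4.8) to (5.9, 7.7), the orange cube covered √(0.5² + 2.9²) ≈ 2.9 units.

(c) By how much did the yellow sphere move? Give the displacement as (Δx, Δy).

(-2.6, 0.8)

From the two frames, the yellow sphere sits at roughly (9.7, 4.6) before and (7.1, 5.4) after.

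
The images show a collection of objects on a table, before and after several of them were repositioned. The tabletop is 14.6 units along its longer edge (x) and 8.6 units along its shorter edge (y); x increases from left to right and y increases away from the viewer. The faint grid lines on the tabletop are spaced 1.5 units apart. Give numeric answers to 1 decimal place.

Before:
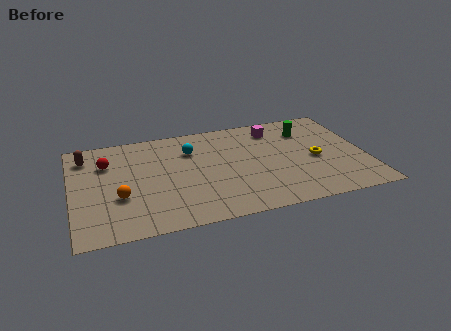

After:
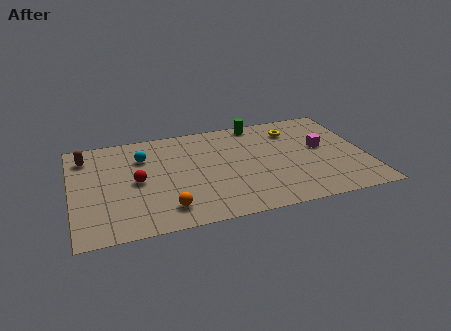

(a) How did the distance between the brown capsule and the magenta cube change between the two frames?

+2.4

The distance was about 9.5 in the first image and 11.9 in the second, so they moved 2.4 units further apart.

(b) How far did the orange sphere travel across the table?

2.7

From (2.3, 3.1) to (4.5, 1.6), the orange sphere covered √(2.2² + 1.5²) ≈ 2.7 units.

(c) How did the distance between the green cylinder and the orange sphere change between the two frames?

-2.2

The distance was about 10.2 in the first image and 8.0 in the second, so they moved 2.2 units closer together.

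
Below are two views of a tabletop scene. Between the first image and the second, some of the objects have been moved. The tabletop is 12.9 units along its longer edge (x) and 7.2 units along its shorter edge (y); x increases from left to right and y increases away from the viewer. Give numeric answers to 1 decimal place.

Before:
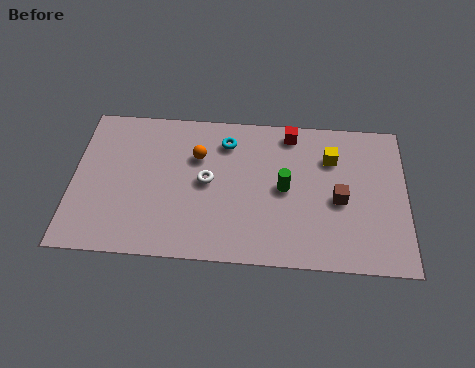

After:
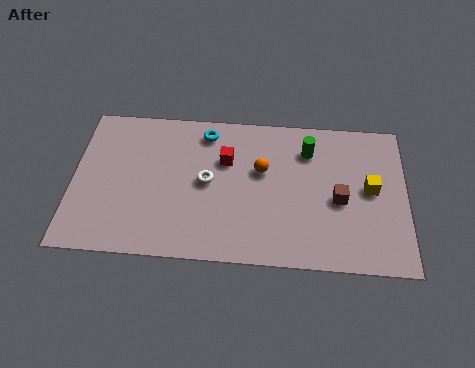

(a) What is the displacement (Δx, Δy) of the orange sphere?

(2.5, -0.5)

The orange sphere started near (4.8, 4.9) and ended near (7.3, 4.4).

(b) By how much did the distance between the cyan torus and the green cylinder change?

+0.9

They were about 3.1 units apart before and 4.0 after — 0.9 units further apart.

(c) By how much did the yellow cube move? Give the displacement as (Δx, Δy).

(1.5, -1.4)

The yellow cube was at about (10.0, 5.2) and moved to about (11.5, 3.8).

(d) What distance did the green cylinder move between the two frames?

2.1

From (8.2, 3.6) to (9.1, 5.5), the green cylinder covered √(0.9² + 1.9²) ≈ 2.1 units.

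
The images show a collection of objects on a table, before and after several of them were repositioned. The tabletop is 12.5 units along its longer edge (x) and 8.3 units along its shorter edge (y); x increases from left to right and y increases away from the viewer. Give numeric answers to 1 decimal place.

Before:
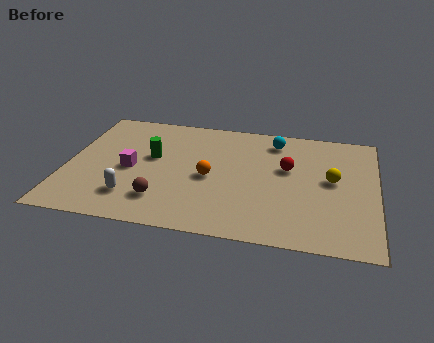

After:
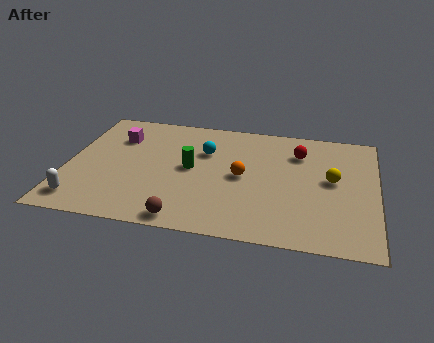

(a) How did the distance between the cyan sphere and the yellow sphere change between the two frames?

+1.9

The distance was about 3.4 in the first image and 5.3 in the second, so they moved 1.9 units further apart.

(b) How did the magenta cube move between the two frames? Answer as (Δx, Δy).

(-0.7, 2.2)

The magenta cube was at about (2.6, 3.8) and moved to about (1.9, 6.0).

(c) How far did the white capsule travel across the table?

2.1

The white capsule moved from about (2.8, 1.9) to (0.8, 1.3), a distance of √(2.0² + 0.6²) ≈ 2.1.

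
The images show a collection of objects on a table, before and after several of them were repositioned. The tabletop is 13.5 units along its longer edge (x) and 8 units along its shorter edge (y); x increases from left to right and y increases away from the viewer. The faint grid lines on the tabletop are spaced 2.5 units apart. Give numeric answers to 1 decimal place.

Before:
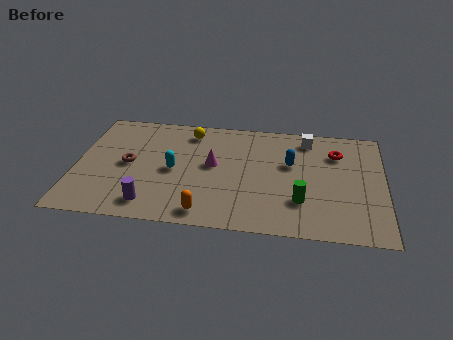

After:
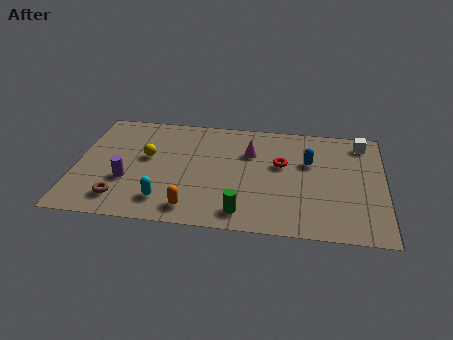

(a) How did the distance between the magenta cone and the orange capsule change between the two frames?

+1.5

The distance was about 3.4 in the first image and 4.9 in the second, so they moved 1.5 units further apart.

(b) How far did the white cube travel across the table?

2.4

The white cube moved from about (10.1, 6.8) to (12.5, 6.8), a distance of √(2.4² + 0.0²) ≈ 2.4.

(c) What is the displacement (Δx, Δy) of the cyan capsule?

(-0.3, -2.2)

The cyan capsule was at about (4.3, 3.8) and moved to about (4.0, 1.6).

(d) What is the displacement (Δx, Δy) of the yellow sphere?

(-1.8, -2.1)

From the two frames, the yellow sphere sits at roughly (4.9, 6.7) before and (3.1, 4.6) after.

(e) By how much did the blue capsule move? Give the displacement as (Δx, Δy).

(0.8, 0.2)

The blue capsule started near (9.4, 4.9) and ended near (10.2, 5.1).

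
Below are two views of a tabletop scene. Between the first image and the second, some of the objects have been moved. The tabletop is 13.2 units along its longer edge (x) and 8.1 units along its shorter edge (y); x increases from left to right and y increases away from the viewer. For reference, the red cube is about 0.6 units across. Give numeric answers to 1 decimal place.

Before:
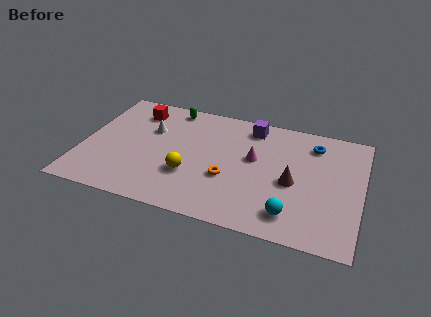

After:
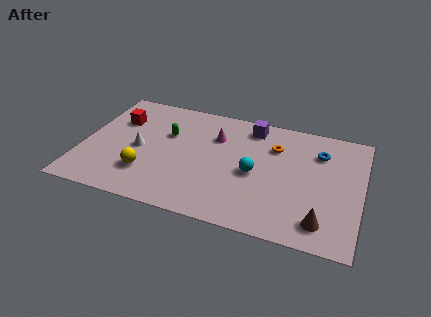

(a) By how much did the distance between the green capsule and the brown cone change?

+1.4

The distance was about 7.1 in the first image and 8.5 in the second, so they moved 1.4 units further apart.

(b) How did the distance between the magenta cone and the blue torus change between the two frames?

+1.7

The distance was about 3.2 in the first image and 4.9 in the second, so they moved 1.7 units further apart.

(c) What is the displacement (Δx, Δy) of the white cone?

(-0.4, -1.5)

The white cone was at about (3.1, 5.3) and moved to about (2.7, 3.8).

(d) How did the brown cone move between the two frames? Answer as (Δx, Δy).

(1.5, -2.2)

The brown cone started near (10.0, 3.6) and ended near (11.5, 1.4).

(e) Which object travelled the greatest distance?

the orange torus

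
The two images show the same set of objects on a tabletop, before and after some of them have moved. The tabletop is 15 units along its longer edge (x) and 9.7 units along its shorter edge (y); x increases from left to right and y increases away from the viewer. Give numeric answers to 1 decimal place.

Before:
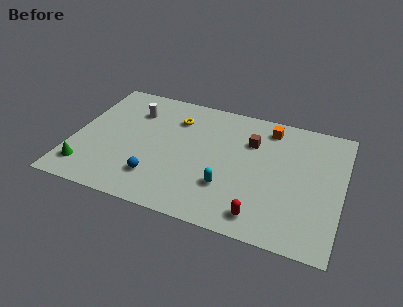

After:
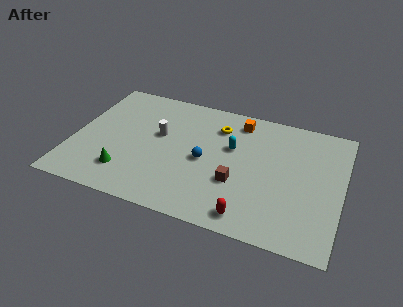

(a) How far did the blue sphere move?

3.3

The blue sphere moved from about (4.9, 2.3) to (7.4, 4.5), a distance of √(2.5² + 2.2²) ≈ 3.3.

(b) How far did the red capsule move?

0.6

From (10.8, 1.4) to (10.2, 1.2), the red capsule covered √(0.6² + 0.2²) ≈ 0.6 units.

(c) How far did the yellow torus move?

2.4

From (5.5, 7.3) to (7.9, 7.4), the yellow torus covered √(2.4² + 0.1²) ≈ 2.4 units.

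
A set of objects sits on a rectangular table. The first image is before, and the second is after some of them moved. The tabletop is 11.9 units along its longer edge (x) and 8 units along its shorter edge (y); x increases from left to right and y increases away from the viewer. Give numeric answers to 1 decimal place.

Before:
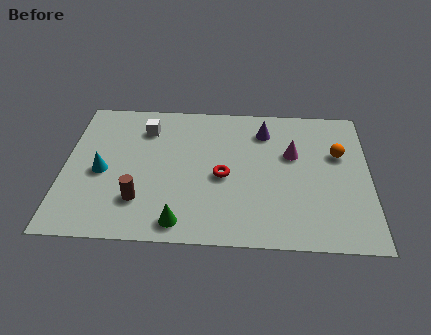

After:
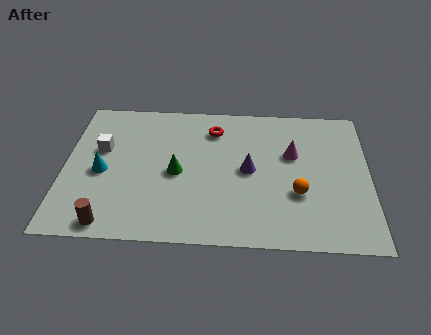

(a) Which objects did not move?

the magenta cone and the cyan cone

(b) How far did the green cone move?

2.7

The green cone was near (4.6, 1.0) before and (4.4, 3.7) after, so it travelled √(0.2² + 2.7²) ≈ 2.7 units.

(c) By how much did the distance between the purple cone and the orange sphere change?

-0.9

The distance was about 3.1 in the first image and 2.2 in the second, so they moved 0.9 units closer together.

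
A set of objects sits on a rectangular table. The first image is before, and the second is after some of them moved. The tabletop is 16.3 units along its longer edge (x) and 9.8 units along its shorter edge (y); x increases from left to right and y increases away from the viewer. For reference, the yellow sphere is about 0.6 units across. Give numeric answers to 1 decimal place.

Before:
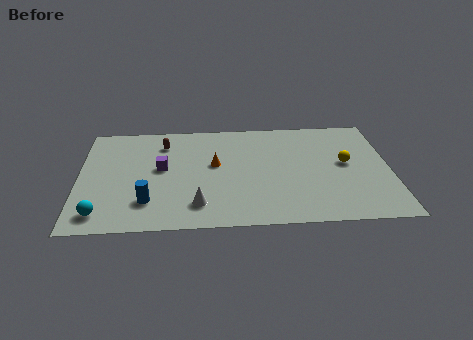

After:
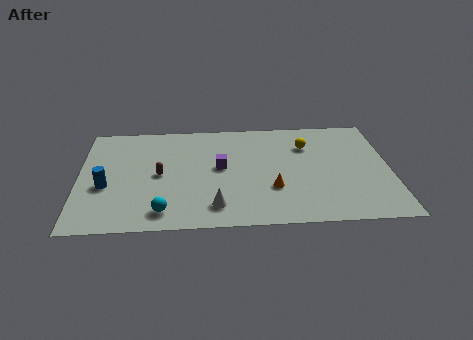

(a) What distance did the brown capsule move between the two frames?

2.9

The brown capsule was near (4.4, 7.7) before and (4.2, 4.8) after, so it travelled √(0.2² + 2.9²) ≈ 2.9 units.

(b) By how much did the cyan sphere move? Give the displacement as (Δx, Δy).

(3.2, 0.0)

The cyan sphere was at about (1.2, 1.5) and moved to about (4.4, 1.5).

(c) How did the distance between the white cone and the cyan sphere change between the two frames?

-2.3

Before: roughly 5.0 units apart; after: 2.7. That's 2.3 units closer together.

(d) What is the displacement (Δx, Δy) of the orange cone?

(3.0, -2.4)

The orange cone was at about (7.1, 5.6) and moved to about (10.1, 3.2).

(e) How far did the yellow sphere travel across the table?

2.7

From (14.0, 5.3) to (12.0, 7.1), the yellow sphere covered √(2.0² + 1.8²) ≈ 2.7 units.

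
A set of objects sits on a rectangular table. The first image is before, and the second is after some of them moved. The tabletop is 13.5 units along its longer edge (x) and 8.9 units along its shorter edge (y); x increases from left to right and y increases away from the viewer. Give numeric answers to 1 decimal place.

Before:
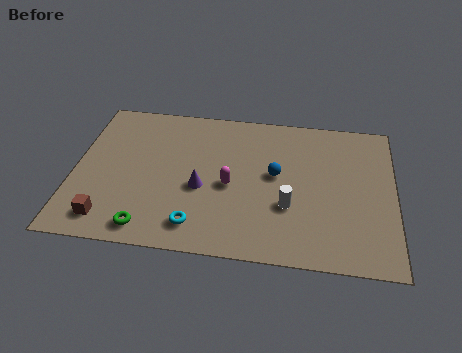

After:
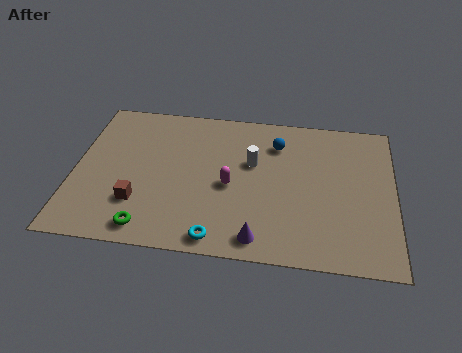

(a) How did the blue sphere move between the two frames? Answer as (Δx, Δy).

(0.0, 1.9)

From the two frames, the blue sphere sits at roughly (8.5, 4.9) before and (8.5, 6.8) after.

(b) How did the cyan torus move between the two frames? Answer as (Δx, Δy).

(0.9, -0.6)

The cyan torus started near (5.3, 1.5) and ended near (6.2, 0.9).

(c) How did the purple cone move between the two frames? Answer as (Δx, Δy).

(2.5, -2.6)

The purple cone was at about (5.4, 3.7) and moved to about (7.9, 1.1).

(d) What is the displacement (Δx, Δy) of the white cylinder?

(-1.6, 2.4)

The white cylinder was at about (9.1, 3.1) and moved to about (7.5, 5.5).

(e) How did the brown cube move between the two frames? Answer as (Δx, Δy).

(1.2, 1.1)

The brown cube started near (1.6, 1.4) and ended near (2.8, 2.5).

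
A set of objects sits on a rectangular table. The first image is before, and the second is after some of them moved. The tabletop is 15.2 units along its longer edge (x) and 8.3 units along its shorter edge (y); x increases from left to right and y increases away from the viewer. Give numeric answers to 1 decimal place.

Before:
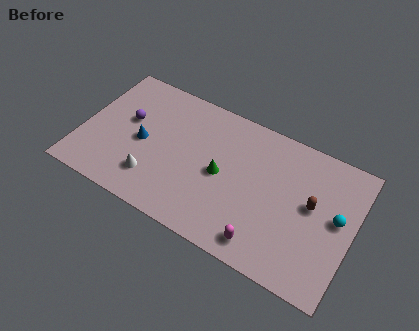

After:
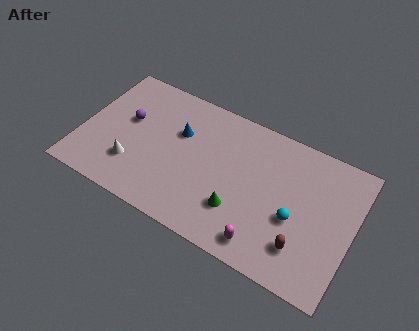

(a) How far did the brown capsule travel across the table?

2.6

The brown capsule moved from about (12.9, 4.6) to (12.7, 2.0), a distance of √(0.2² + 2.6²) ≈ 2.6.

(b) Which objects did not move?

the purple sphere and the magenta capsule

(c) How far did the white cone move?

1.2

The white cone moved from about (4.3, 2.0) to (3.1, 2.3), a distance of √(1.2² + 0.3²) ≈ 1.2.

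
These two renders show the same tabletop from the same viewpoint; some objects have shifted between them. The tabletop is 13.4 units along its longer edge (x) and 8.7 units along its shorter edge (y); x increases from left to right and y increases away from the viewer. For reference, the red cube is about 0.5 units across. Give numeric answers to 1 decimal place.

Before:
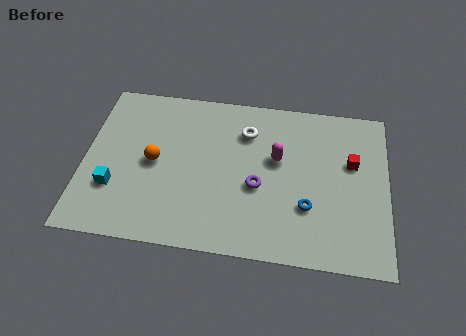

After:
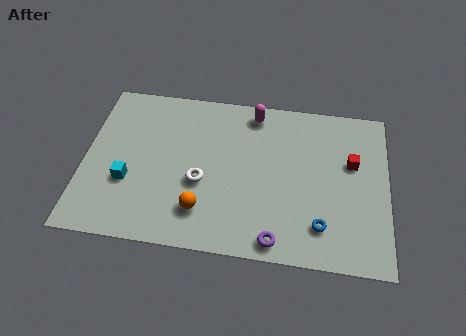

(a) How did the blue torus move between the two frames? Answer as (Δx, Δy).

(0.6, -0.9)

The blue torus was at about (9.9, 2.8) and moved to about (10.5, 1.9).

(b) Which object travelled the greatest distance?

the white torus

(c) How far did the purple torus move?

2.8

The purple torus was near (7.7, 3.6) before and (8.6, 0.9) after, so it travelled √(0.9² + 2.7²) ≈ 2.8 units.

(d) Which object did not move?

the red cube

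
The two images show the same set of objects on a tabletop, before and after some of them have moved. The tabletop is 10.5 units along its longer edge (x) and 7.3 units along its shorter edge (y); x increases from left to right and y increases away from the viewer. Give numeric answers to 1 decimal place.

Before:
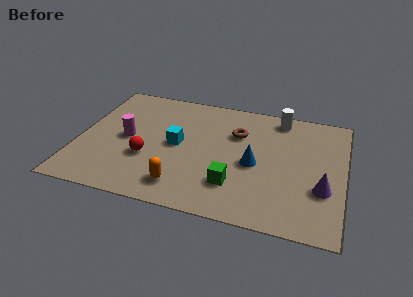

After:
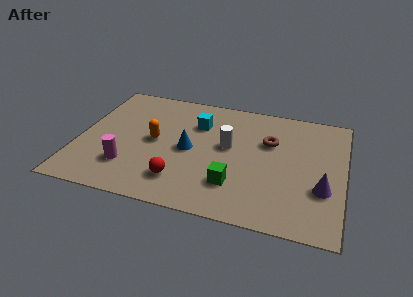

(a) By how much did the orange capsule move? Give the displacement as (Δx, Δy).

(-1.3, 2.4)

The orange capsule was at about (4.3, 1.3) and moved to about (3.0, 3.7).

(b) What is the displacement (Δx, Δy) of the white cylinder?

(-1.9, -2.3)

From the two frames, the white cylinder sits at roughly (7.8, 6.4) before and (5.9, 4.1) after.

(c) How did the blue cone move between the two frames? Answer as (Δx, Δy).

(-2.6, 0.2)

From the two frames, the blue cone sits at roughly (7.0, 3.3) before and (4.4, 3.5) after.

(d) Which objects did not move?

the green cube and the purple cone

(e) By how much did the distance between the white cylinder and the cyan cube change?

-3.0

The distance was about 4.7 in the first image and 1.7 in the second, so they moved 3.0 units closer together.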